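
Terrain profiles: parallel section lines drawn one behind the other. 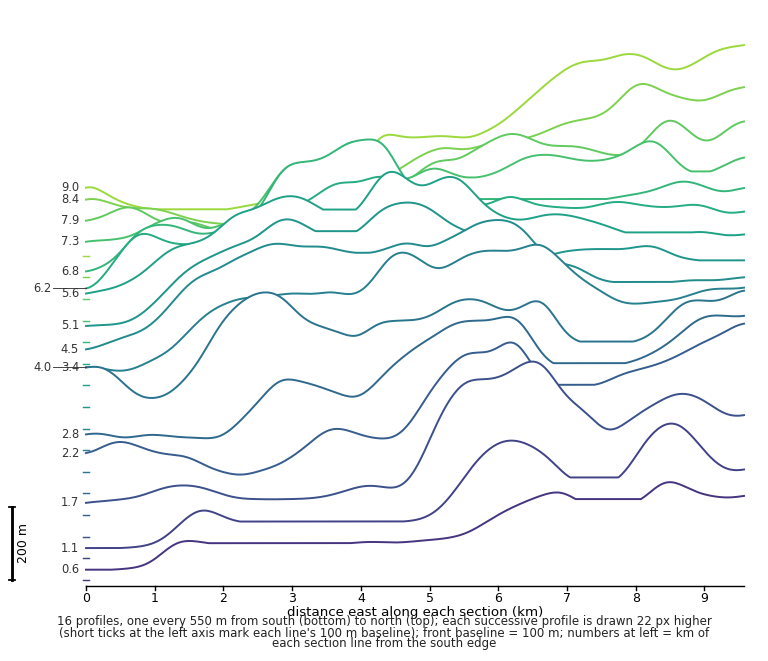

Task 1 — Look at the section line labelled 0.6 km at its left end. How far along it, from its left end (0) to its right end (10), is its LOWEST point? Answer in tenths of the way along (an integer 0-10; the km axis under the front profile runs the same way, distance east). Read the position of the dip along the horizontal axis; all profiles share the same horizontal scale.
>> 0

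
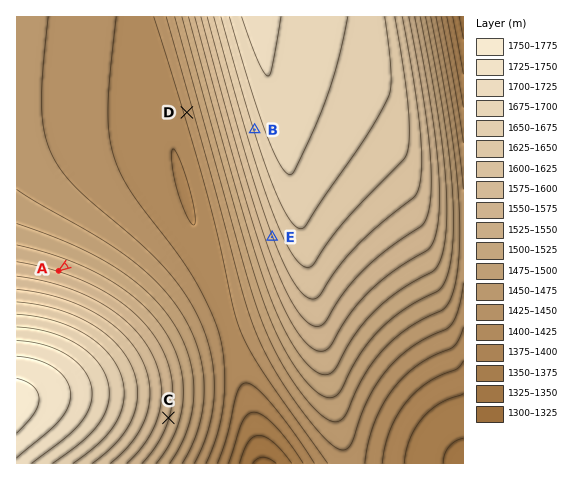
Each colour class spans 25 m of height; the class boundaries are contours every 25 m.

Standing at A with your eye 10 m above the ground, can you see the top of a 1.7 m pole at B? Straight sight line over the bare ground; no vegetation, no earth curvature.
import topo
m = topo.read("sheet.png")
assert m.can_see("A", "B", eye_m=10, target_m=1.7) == True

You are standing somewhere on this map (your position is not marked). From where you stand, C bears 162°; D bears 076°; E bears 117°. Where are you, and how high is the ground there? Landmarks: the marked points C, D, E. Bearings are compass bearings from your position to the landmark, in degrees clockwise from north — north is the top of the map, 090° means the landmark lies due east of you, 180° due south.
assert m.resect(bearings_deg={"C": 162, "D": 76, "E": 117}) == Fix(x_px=78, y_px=139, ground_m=1440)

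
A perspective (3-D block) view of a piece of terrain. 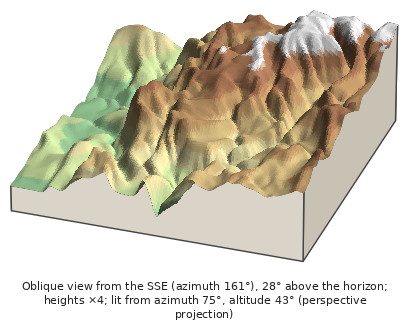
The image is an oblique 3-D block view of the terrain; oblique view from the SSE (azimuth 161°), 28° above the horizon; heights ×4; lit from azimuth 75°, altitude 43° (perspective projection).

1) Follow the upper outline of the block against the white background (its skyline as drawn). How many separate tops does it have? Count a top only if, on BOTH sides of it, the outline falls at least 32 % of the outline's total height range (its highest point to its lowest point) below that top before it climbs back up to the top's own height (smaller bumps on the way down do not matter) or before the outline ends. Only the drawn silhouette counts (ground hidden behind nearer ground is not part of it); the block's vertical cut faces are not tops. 0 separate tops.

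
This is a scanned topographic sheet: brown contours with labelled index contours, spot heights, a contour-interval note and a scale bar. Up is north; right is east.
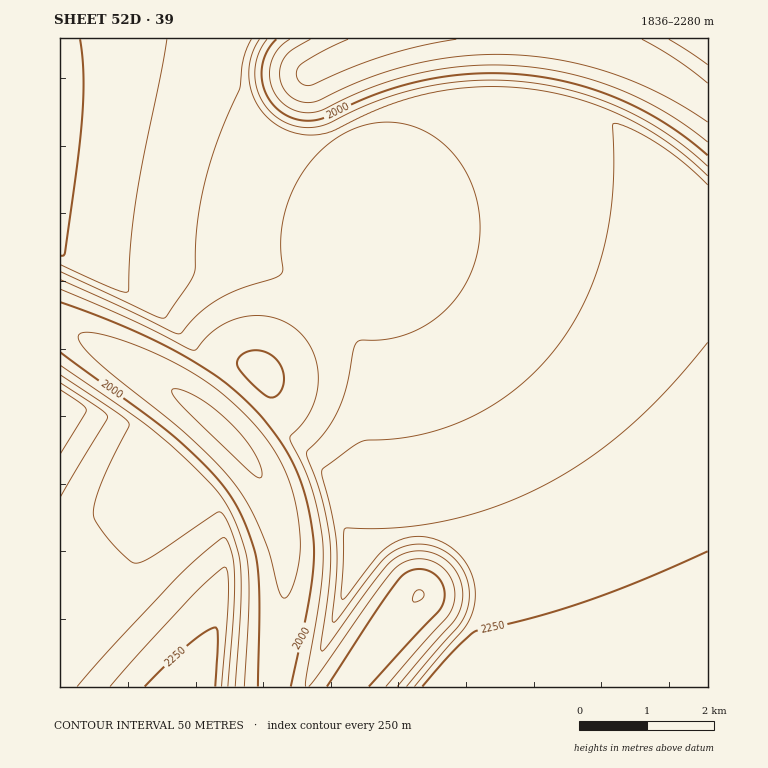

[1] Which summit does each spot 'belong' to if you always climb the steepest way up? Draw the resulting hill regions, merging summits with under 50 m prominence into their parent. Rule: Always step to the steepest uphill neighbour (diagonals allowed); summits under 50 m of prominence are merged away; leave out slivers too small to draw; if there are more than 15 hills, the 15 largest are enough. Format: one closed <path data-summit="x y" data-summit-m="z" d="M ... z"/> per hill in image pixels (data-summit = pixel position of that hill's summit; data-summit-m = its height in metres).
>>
<path data-summit="708 687" data-summit-m="2280" d="M583 38l-196 0-4 4-47 17-18 11 42 88 14 52 2 27-29 39-83 93 2 5-5 8-43 44 29 31 17 25 8 19 11 33 3 22 0 26-2 1-3 55-7 42 1 7 433 0 0-584-49-32-36-17z"/><path data-summit="60 105" data-summit-m="2265" d="M385 38l-325 0 0 289 31 14 64 37 30 20 34 27 42-43 5-8-2-5 83-93 29-39-2-27-14-52-42-88 18-11 47-17z"/><path data-summit="177 687" data-summit-m="2267" d="M221 429l-61 59-35 30-53 39-12 4 0 126 214 0 12-105 0-26-3-22-11-33-8-19-17-25z"/><path data-summit="60 401" data-summit-m="2244" d="M64 327l-4 1 0 233 12-4 53-39 35-30 60-60-28-25-37-25z"/><path data-summit="687 39" data-summit-m="1987" d="M708 38l-125 1 40 15 36 17 49 32z"/>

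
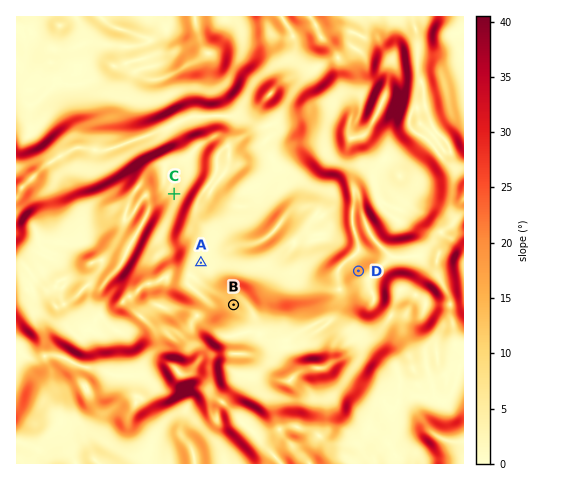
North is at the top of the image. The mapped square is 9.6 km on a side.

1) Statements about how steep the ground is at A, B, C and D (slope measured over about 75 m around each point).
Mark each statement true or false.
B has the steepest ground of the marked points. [false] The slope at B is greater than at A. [true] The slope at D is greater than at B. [true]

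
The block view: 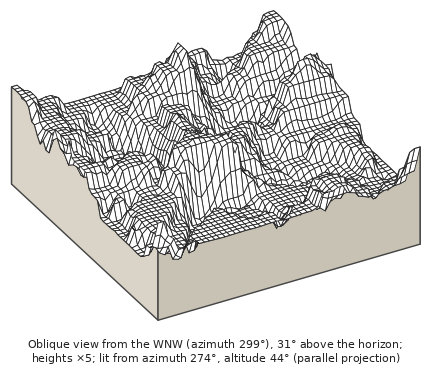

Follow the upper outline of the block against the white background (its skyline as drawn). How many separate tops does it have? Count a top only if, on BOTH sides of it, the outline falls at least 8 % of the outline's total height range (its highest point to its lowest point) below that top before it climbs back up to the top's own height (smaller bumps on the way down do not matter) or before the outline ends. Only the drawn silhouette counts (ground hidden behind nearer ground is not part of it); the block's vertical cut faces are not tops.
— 2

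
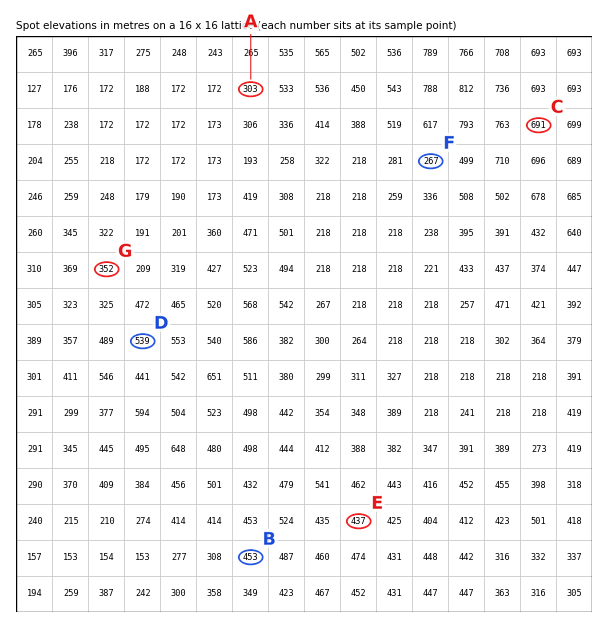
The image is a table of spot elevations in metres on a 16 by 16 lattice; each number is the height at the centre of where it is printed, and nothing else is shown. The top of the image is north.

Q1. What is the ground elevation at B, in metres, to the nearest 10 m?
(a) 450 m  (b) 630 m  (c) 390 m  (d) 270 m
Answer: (a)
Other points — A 300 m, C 690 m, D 540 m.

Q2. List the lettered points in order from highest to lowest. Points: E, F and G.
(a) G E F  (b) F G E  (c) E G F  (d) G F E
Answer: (c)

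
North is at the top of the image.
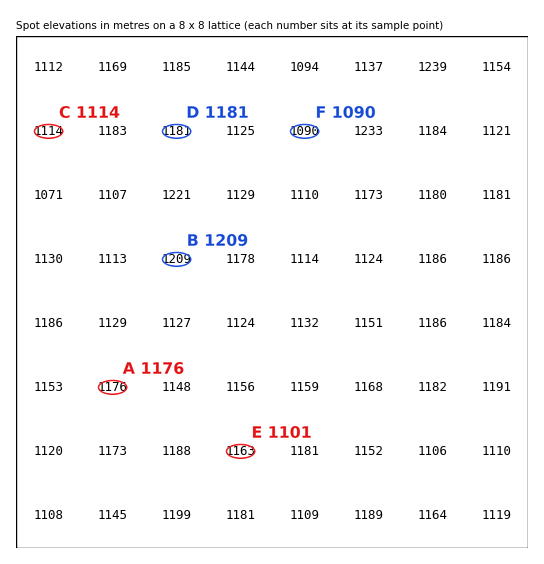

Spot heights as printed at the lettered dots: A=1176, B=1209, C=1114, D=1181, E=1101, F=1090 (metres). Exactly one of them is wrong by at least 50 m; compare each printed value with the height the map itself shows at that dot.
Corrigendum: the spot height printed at E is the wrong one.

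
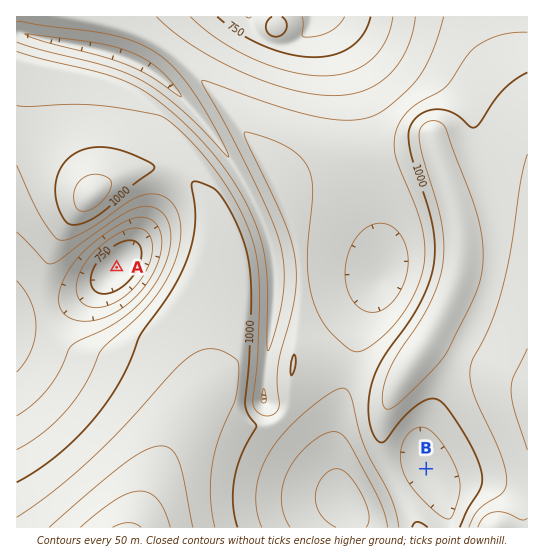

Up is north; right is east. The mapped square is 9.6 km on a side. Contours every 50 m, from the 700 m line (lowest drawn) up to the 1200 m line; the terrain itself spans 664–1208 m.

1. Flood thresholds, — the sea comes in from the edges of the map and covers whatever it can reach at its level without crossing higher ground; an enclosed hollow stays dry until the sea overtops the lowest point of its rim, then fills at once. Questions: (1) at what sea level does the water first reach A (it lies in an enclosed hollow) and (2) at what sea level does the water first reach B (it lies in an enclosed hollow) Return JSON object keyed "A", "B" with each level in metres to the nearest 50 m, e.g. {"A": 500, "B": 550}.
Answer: {"A": 850, "B": 950}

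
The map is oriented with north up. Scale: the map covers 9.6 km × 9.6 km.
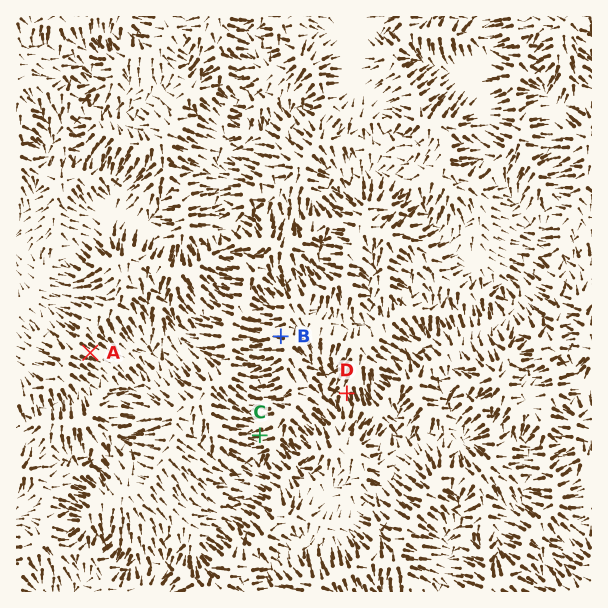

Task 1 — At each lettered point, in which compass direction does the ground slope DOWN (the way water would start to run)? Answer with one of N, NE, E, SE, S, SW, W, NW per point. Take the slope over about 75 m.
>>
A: SE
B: W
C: W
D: S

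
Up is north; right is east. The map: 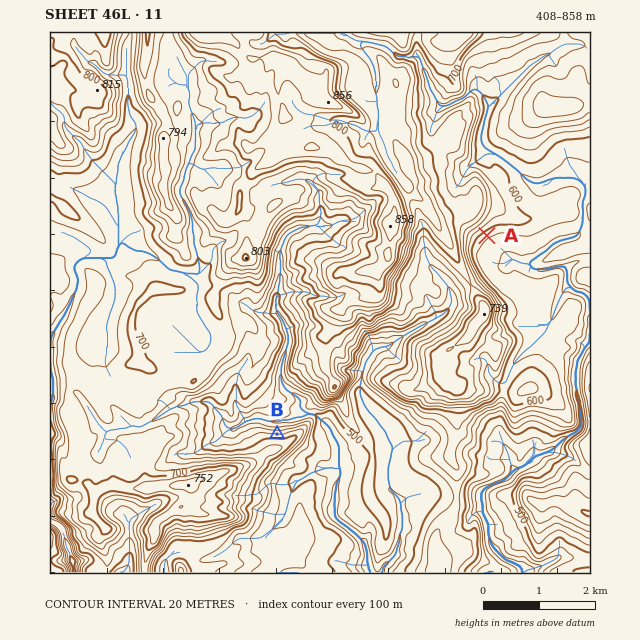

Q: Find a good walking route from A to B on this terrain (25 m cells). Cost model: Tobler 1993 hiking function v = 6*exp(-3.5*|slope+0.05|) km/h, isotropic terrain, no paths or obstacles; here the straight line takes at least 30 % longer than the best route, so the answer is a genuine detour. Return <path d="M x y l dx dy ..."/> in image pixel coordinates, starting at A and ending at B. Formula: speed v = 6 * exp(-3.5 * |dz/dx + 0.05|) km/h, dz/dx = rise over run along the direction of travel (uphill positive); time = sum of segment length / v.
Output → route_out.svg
<path d="M487 236l-14 14-3 5 0 21-4 9 0 1-10 20-9 8-39 20-13 13-7 4-3 0-8 4-8 9-6 11-13 13-7 14-3 1-5 0-14 7-6 0-6 3-7 7-17 8-2 3-6 3"/>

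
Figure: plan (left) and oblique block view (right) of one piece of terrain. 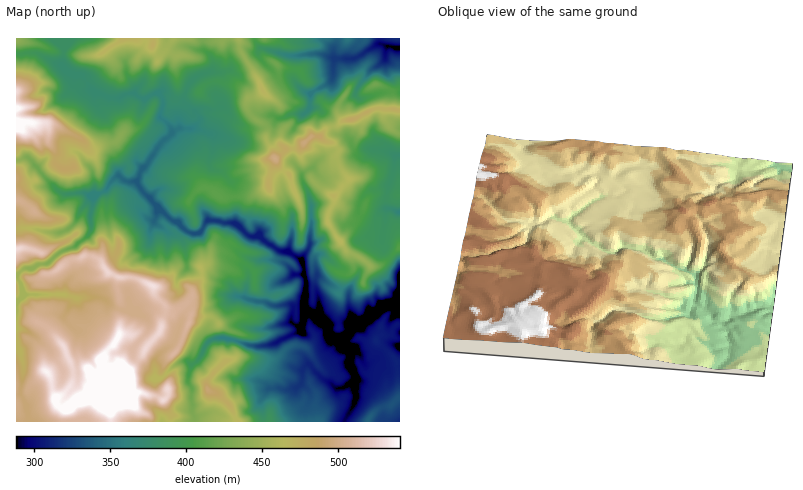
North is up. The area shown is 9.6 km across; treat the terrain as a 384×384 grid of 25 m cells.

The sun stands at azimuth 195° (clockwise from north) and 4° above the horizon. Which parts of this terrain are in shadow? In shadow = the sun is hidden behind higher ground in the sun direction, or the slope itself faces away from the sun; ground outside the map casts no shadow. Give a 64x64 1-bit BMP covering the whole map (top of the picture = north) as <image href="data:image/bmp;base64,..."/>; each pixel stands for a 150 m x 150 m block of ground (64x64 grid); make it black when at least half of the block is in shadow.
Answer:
<image width="64" height="64" href="data:image/bmp;base64,Qk0+AgAAAAAAAD4AAAAoAAAAQAAAAEAAAAABAAEAAAAAAAACAAATCwAAEwsAAAIAAAAAAAAA////AAAAAAAAAAAABwgAAAAAAjgHiAAAAAAGAA+wABAAAAgAG/gAAAAwERAf+AwAAzgfOP/4HwABAA/4/4A4AAABD/l/gGAAAAcffxcAAQAEGLA/gAABAIRYcBuQAAAAAF5wAX/wBgEAxjAB//gOAwGCAAD//54AQYAAAH+HmUABgGgAD/+wwAAAcAAmH/ByAABgAHAB4BkAAAAB//CAD0AAAAD//AAHf8AA8f/AAAA/AAAz/jAAAIAAACcQPAAAgAAH/oAfAAFwAH/+AAcAAXwB//4ADwAAPwH//gH7CBgHw///Qn8QfAv///8B/AD8/v+//4fwAfj/////n+AD+P//////wAfwf///+//ABwAAf//7/gAPAAf///P4AIABH///4AAAgAA////AAAGAAH///4AAAYAAf///AAABiAA/A/wAAAOIADwB+AAAAwAAeADIAMADQeDwMAAAAAYD8OAwAAAABgPwQGAAAA/wAfAAAAAAB/AD8AAMAAABvAcgAB8AAAA/ngAAfwAAAH/8AAH/OIAAP/gA///4AAD/+wB///gAAAf7wL//cAAAA/////85AAAJ//9//hEAADv////+AAACf/////wAAAJ+P///+AAAAPB////wAAAA4B///8AAAAHvn///gAAAA/////+8AA8D////f/4ADAHwAP8/v4AAAwAgPw=="/>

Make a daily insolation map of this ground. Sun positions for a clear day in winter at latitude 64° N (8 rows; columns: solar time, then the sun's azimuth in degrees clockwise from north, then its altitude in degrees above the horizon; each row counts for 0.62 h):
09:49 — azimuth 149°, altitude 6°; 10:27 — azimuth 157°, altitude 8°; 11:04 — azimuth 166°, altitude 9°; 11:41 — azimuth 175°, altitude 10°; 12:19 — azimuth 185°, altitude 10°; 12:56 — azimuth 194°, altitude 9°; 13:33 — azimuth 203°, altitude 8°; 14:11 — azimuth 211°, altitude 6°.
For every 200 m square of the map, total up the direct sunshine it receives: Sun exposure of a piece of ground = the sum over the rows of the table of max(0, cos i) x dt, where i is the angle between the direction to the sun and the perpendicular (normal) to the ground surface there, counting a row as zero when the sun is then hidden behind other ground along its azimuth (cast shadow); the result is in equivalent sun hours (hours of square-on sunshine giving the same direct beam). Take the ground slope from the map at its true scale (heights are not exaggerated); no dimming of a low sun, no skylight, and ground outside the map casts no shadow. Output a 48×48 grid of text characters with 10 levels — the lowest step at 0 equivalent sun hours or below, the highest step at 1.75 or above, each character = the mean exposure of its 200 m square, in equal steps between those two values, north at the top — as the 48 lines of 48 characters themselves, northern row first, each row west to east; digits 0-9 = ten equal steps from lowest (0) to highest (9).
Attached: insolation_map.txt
543124321000365534345655545543775333324545456566
766643200004666555442234666534334777776556552111
001355566776454574555544565641220000002344301211
000023479986556767866787555552134211233321011001
000112334556646768665554333354123454333220010000
122322333456666545555422343325322336553110200100
344344333445665455455334445422422223730002224422
310222123333432331444454444434652331111013000000
234200012333322324444455444555576455233120000100
420000011223212235444444443564446621000210047777
332220001122212253355554444456422010000147767645
545555200001234554443334444444322321101567656774
875555542011356645523333334444420000253124585688
797654465334566555233333333322322224657622554446
778754336546665453233333332110011576765444323334
126533324745764642333323333345555446553432112333
221675453555654423332232333344446315434441112343
322399888676356434444432223444334543424433345443
334348999773111455544333332333344542652235665433
221112323530332154332255433334675562475245543433
421220023212333315643457655656787574355444434445
543100042223223443667647888877776576432465444435
556422311222112242157643457777876555453455444332
556888501011012221311671000045775565647323444433
100110032001101221121000110002245655668602444433
011102520011222321211100133100029956542542223332
443264000012342101111210233431101469447773002334
679920124422330000011212334334542104452567520138
851003555441000000002233443342121262456245673478
300345544444100000011013545444456633557755648865
464555444556565420121003445564444102453689546774
468876655444444555422323565766420146456446698766
300000243334444454331343333235777885445765797995
223333323333444444423444321000003344555566767523
333334333333223343344343101232223554255565764121
444333333333222233344456523566687534214545531231
345432334333222332443576896212212332322564112334
433442233332355424543667512577887300132352333344
443344233322544346534754000001210134232125544434
343234322213323455349751210111111444533312244432
333224431243211455594320125676544444443334434444
333323434222222454512201268765544334344332433444
334643334322333332113321443544554443324544444333
334442332333333100122253101112344543322353333332
344422311333332431353335532012311223333222333322
344443246764565477676346763232212223333234332224
444465577677777415843335556332122333333344222444
444456754566556774555433334301233233333443224444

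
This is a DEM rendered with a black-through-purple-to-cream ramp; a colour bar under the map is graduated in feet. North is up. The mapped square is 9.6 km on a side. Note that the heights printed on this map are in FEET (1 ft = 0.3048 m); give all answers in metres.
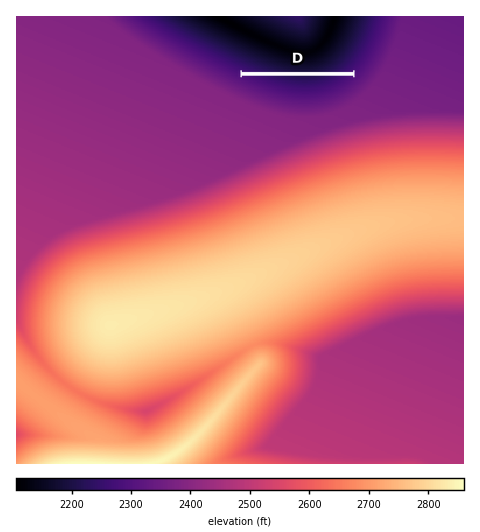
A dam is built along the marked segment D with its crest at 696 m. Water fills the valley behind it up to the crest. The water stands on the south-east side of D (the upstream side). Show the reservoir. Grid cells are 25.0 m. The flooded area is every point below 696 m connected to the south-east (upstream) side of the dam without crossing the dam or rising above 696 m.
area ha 52.2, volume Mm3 4.43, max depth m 21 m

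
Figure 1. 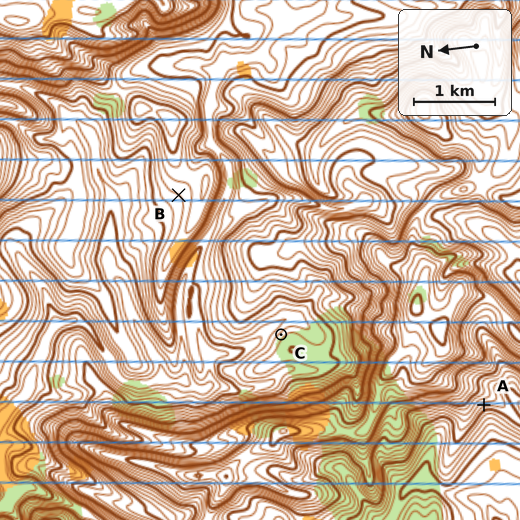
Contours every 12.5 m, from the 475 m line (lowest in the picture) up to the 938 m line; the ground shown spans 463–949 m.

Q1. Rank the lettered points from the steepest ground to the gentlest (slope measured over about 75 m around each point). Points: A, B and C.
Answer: A C B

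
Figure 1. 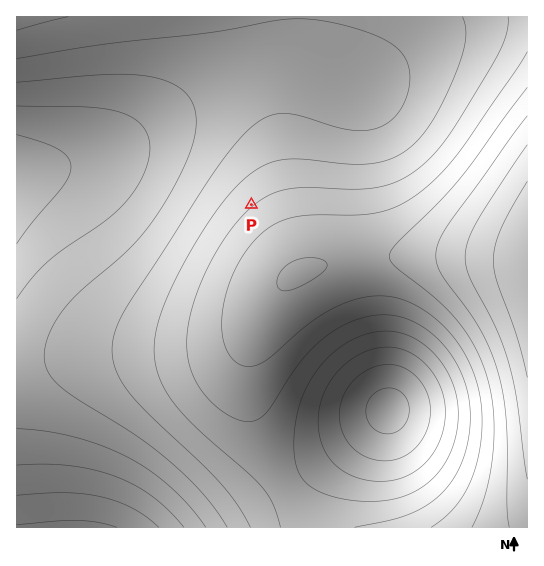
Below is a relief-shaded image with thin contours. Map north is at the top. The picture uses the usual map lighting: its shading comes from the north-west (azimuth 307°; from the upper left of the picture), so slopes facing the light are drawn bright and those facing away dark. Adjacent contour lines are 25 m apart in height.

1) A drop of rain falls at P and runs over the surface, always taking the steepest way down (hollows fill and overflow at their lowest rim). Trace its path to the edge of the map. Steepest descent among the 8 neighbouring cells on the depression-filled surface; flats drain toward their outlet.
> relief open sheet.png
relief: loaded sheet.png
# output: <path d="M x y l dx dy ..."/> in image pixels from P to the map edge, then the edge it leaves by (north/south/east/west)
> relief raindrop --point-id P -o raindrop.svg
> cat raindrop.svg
<path d="M251 205l-53-54-92 0-5 3-4 0-6 3-4 0-1 1-11 1-1 2-5 0-2 1-13 1-1 2-7 0-1 1-7 0-1 1-7 0-1 2-12 1"/>
exit: west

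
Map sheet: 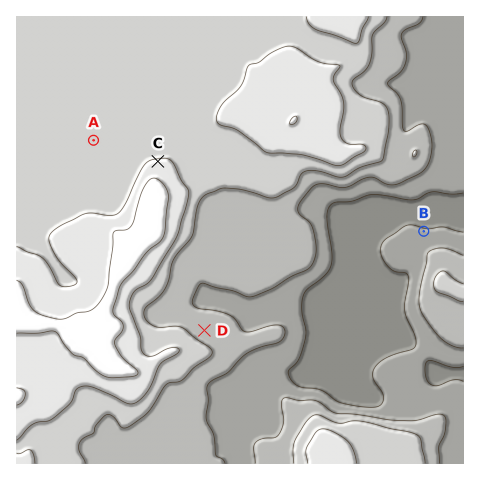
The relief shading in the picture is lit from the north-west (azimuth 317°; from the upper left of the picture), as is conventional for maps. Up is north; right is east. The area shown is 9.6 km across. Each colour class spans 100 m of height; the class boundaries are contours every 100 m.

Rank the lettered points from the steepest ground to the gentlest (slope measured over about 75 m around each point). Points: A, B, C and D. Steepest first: C B D A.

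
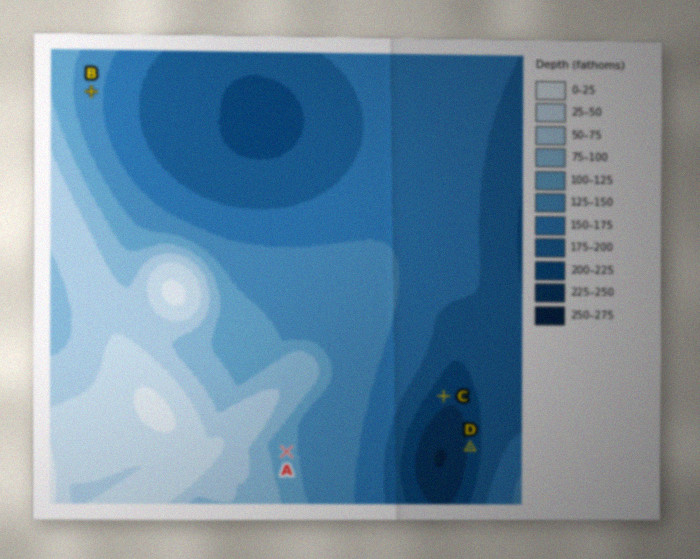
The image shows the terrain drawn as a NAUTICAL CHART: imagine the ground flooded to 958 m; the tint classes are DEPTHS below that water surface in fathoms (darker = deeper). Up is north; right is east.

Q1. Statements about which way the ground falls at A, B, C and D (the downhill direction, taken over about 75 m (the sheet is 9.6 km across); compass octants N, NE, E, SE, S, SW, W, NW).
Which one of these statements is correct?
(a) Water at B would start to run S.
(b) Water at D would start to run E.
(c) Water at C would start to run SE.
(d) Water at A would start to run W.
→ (c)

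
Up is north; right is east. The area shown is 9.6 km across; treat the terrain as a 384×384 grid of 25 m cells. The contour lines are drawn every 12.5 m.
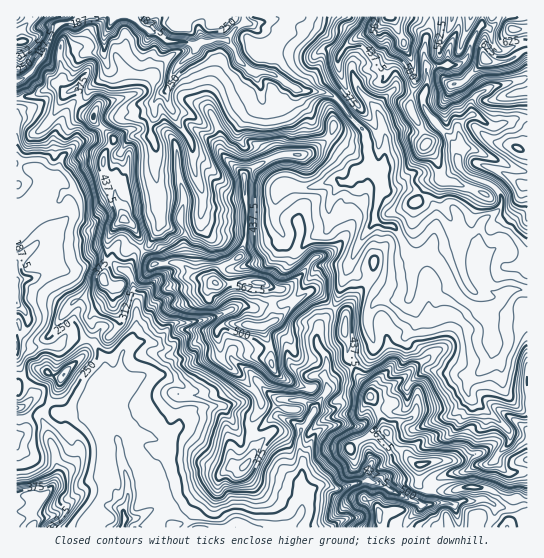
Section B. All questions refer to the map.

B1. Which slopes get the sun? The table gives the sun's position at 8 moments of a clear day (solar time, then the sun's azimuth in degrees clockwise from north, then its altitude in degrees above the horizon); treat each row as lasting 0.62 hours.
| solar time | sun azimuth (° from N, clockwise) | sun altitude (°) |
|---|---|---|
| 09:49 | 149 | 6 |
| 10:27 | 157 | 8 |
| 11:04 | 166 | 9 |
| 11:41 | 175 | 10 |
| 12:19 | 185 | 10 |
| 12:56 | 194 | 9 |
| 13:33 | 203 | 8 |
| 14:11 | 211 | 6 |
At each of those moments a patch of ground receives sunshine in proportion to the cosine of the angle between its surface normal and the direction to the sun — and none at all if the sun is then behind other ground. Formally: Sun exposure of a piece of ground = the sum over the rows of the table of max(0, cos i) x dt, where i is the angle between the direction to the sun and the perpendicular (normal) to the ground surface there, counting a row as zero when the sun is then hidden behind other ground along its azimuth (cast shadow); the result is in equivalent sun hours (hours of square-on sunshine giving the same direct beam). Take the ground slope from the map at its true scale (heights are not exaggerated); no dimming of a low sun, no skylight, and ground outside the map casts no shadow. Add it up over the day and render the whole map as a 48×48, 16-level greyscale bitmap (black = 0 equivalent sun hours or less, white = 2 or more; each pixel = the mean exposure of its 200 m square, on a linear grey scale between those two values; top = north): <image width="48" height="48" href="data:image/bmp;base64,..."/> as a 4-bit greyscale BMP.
<image width="48" height="48" href="data:image/bmp;base64,Qk32BAAAAAAAAHYAAAAoAAAAMAAAADAAAAABAAQAAAAAAIAEAAATCwAAEwsAABAAAAAAAAAAAAAAABEREQAiIiIAMzMzAERERABVVVUAZmZmAHd3dwCIiIgAmZmZAKqqqgC7u7sAzMzMAN3d3QDu7u4A////AEOvx1Z4M1VWq7lnmIdVe1EWZkIkU1ZDRWZSenVEeFRWeJmqmYdlRby3RmEBEjMyI2WINoZ4ZWZnecy7uHZlVEmiAASXiDNodhEXhEVXZlZmerz+uGZmQRAAAa+XactxAAAAR2VVZlZmeIzdlmZnicoQBmd0EAAAAAAAJXZVdlZmdjVoqHh3rb2W3bq7pAAAAhADI2ZVZmZVQjMiiql3zvqaaGETRCIAEyJVNEVVZVVVMjQzSsqIVmWbtxAAAAAhAERTNDVWVVZUMzMkNql4IQBKpQAAAAABA4ZCQ0VWZmZ1RDImYiJzYgABEmMAAAABVDVEVVVmZmZ2VUFEeGzmEzSXISdhAAAVIHI3dlVlVWeJiHZDZkInZjOJZiNDEAEwA4dZp2VVVVZlZ3m8dc7tgTU0QRIyISIQJVnKyWZlVUMmib3qTf5xNUQRFFASIzEiRTmUW5dmZmZ6zf+2z5FGV4UAESITVUMjNCEABKhmZ4mWfNhe2EWYZ4QAAQFndlVEMzEAACWXVVRItmd1REdUSGQQAAAVdlREMlRlMje7dmeXWKeZmEZVZ5QRAAAAFFVUQlImdog5p4p4ZUrey+dXZWUTMjIRJFVVVTREqYm5h4v8pBERAXyYdUVEQyNERDRlVTdkSFeqh7nf//cRIyb9txRjIjREQzVUVmZTE2mamGx5qq7Mupht1QFmVVVUNIh2MlRDECinn8aHZqrd2lVSVBFGZlVVR2Rod3ZEMjQwOvuHUxABEAAzFENHZVVUZ1VoiFZlVVImho62EANRAAAFVFRWZVU0dlVVVnNVVod4lQAAAAAkAAABaIUzVUZWZmZURYdVVVaXZwAAAAACAAAAAFciNWh2ZmZ2Z2dlVWNtxgAAAAAFMAEQASZREoh2Znd4ilZ2VDQ5ogADAAA1UiMzIzR0aHd3dnZYmWVnZVmEIxEjIBNWZCM1Q0RWWIiIZnqWqGVVZmiVQyJEQkd3VDM0VENFMkZpiqvHinZVVpmFQzRlI2NGVUMhJCJFRDSc7aUpmEVVWKlkRDRkJTN2iHeadVQzV3Z4YwOdc1VoirhTRURkNEpyr+3uqYdVZHmHQq2kNomZZ2RRRlRVRJcABd/suYl2dn3oRUEnqq7asyE4FERjR3EAAAABWHdWd5mnVke6hYvKumREIkdBZxAAAAAAB4ZXZ3MjV5lCI0Jqe9wQJEICUUAAAAAAFVJ4aHgil3IiI1MndnYhIyEBN0AAAAAAERbWebUqu0aqlpdFlRKHVEM3dBEQAAAAECtXmWNr7r3d3EaniSACWINEIRMyERAAAaZcsiVG7/MligAnM1AAAEkhIiNCEhFFfLSJp3yJev+VIlAhIEQCM0VBIzMhElmJioaXealkAF//+9ICMQIkQzOCATQVu5d7qHhXndZ3ABm67vwTUxI0QiEnESI4ZVVDdGurv+V4ejMAGIyRM0MSQwABcwBmRFQxACne2WhkpWEopyExABMRIAfdrO1BFFVTEzFK2kWEhoIkmSipMAAQAthVd1ekhlVEQxASqYh1V3iTAA=="/>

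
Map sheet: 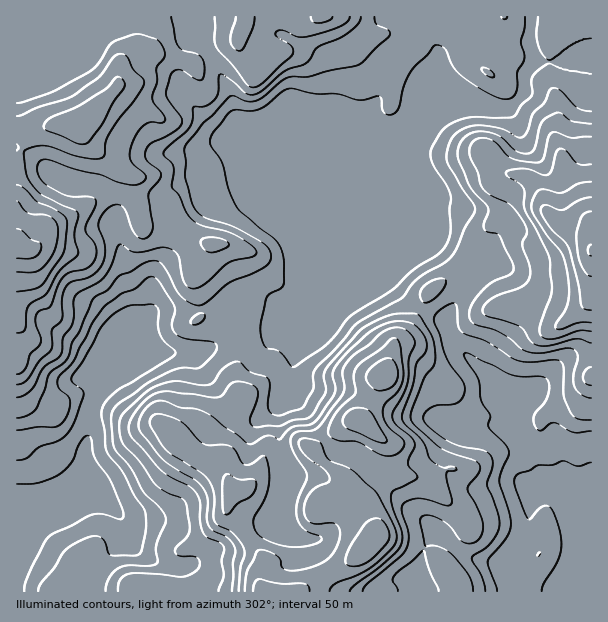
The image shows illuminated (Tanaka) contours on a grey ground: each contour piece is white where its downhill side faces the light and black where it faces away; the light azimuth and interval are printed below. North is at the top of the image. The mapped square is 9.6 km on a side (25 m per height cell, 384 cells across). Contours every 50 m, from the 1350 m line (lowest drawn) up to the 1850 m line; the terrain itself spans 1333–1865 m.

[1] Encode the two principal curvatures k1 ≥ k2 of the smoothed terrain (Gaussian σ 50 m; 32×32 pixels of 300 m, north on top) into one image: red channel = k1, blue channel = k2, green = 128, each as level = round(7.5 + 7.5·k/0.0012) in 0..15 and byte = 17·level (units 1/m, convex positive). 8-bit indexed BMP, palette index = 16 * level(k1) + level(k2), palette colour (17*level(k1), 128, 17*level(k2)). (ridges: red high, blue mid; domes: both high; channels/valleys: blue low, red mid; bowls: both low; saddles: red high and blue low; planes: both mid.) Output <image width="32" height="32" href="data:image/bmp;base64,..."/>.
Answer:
<image width="32" height="32" href="data:image/bmp;base64,Qk02CAAAAAAAADYEAAAoAAAAIAAAACAAAAABAAgAAAAAAAAEAAATCwAAEwsAAAABAAAAAAAAAIAAABGAAAAigAAAM4AAAESAAABVgAAAZoAAAHeAAACIgAAAmYAAAKqAAAC7gAAAzIAAAN2AAADugAAA/4AAAACAEQARgBEAIoARADOAEQBEgBEAVYARAGaAEQB3gBEAiIARAJmAEQCqgBEAu4ARAMyAEQDdgBEA7oARAP+AEQAAgCIAEYAiACKAIgAzgCIARIAiAFWAIgBmgCIAd4AiAIiAIgCZgCIAqoAiALuAIgDMgCIA3YAiAO6AIgD/gCIAAIAzABGAMwAigDMAM4AzAESAMwBVgDMAZoAzAHeAMwCIgDMAmYAzAKqAMwC7gDMAzIAzAN2AMwDugDMA/4AzAACARAARgEQAIoBEADOARABEgEQAVYBEAGaARAB3gEQAiIBEAJmARACqgEQAu4BEAMyARADdgEQA7oBEAP+ARAAAgFUAEYBVACKAVQAzgFUARIBVAFWAVQBmgFUAd4BVAIiAVQCZgFUAqoBVALuAVQDMgFUA3YBVAO6AVQD/gFUAAIBmABGAZgAigGYAM4BmAESAZgBVgGYAZoBmAHeAZgCIgGYAmYBmAKqAZgC7gGYAzIBmAN2AZgDugGYA/4BmAACAdwARgHcAIoB3ADOAdwBEgHcAVYB3AGaAdwB3gHcAiIB3AJmAdwCqgHcAu4B3AMyAdwDdgHcA7oB3AP+AdwAAgIgAEYCIACKAiAAzgIgARICIAFWAiABmgIgAd4CIAIiAiACZgIgAqoCIALuAiADMgIgA3YCIAO6AiAD/gIgAAICZABGAmQAigJkAM4CZAESAmQBVgJkAZoCZAHeAmQCIgJkAmYCZAKqAmQC7gJkAzICZAN2AmQDugJkA/4CZAACAqgARgKoAIoCqADOAqgBEgKoAVYCqAGaAqgB3gKoAiICqAJmAqgCqgKoAu4CqAMyAqgDdgKoA7oCqAP+AqgAAgLsAEYC7ACKAuwAzgLsARIC7AFWAuwBmgLsAd4C7AIiAuwCZgLsAqoC7ALuAuwDMgLsA3YC7AO6AuwD/gLsAAIDMABGAzAAigMwAM4DMAESAzABVgMwAZoDMAHeAzACIgMwAmYDMAKqAzAC7gMwAzIDMAN2AzADugMwA/4DMAACA3QARgN0AIoDdADOA3QBEgN0AVYDdAGaA3QB3gN0AiIDdAJmA3QCqgN0Au4DdAMyA3QDdgN0A7oDdAP+A3QAAgO4AEYDuACKA7gAzgO4ARIDuAFWA7gBmgO4Ad4DuAIiA7gCZgO4AqoDuALuA7gDMgO4A3YDuAO6A7gD/gO4AAID/ABGA/wAigP8AM4D/AESA/wBVgP8AZoD/AHeA/wCIgP8AmYD/AKqA/wC7gP8AzID/AN2A/wDugP8A/4D/AKO5uJeS2ej46LWngbb5xtfmw7FwgHaHhdfJo6W2dXaGhIant4OzpYCgcnSTteaVlIXV9/mTgITY15Jhc9enhYZ2hpe4uIRilrnHk0DC9qWTg2O4+PrjkaWgxqaApemVhoeGhYWnlWOWhXPj1/VzdJCykZSo/LOCcqbKubWB6IV2h4Z2hoV0dISVdJT5lYSEsf3GlqX1YGKV5piolYPHhYeHh4eHd3SVqJZDc/fYuIOR6KSnl7OUpviVhJZ0dZaGdoaGh3d1YpaWlabV56T4g2GipbiGlLbHpdbXlVOGhoaHmIaFhpKmloa45rbIk+aQo/iVg4C0tJPFx8bWtpSXhoeFhraCcbe3p/rHhaaVteD69sOT1fj55YJihJWElKaFhaem2YKRx+f72KWXhpOQcbNw9/r6ooBQcoWFlqamtqa4tqTZtKC2lPq3p6ez2LZgY3OE1dLCpHKGqKWFhoWVprbmpICDhYJypcaWc5XZ55NzdIOk1vrogJbJpnSFdGOl+vqDpYCGh4RxlJV1p7V0tpO05unI/NZxxJWBdJWUcYHntNjYlIF3d3WBgIGExnWFdnJwt6bV9eikcHSGl9bFcLH3o6SocnV3hMfat4S3dXeHd3KSt+r62JCzpnWFtfn4k9SC16aVc3NzdLWnlqeVd4d3h4GClKLgYZH4+dillNb3tdZzcoSWloOF15SElYWFh4eHh4RxpPnYkZS3t9aFdOeG53KVtpOXYpXayIV2lqWGh4eHd3eBtvjGg5Vjg6Zz9sjatefakbVzlIa2lqb4tIaHh4eHh4eCcuaXdXSmhHP6qNi3k7eQxsiltvj6+MWRh4eHh4eHh3dzlceFpqOixPenyfi0clDntrfllJKBcoeHh4eHh4eHd3aUpsdigfjVuMa1lNTlgfaEt5VShHaHd4eHh3eHh4d3hnNws5L2+ZS51mFydISkxaSilISXd3eHh4eHh4eHh3d0gtnJleO1hKXUUoODlNfmxteEhpaHh4eHh4eHh4eHh5OWp8b296DXdMNzlrjWlaRxkIOFhoeHh4eHh4eHh4eGpMjr+oNgpei2tdjHuLd0lrXYtXN0d4eHh4eHh4eHh4eCxfjHkXLolZfF2dfY6ZaFtunUtXJygod3h4eHd5aGd4eCkIBypce2dXKEhZbX15ejcnLZs8LkcHSEdoaGlpZ3d4eFk6RitbZkd3WDhKX4x9dzheeQxvyTcpV1hpeGlXaHhKXpppPHlYaHh4d0YfiUtbXWxILltffmtqeXhnanhXWmyJanhJSFd4eHd3eDtaaopnOCt/lylbSDgqWnlqimdJWXl5VzuJZ1h4eHh4eFhZaldYWF96aFpfn45aOVlpO4l4eWyIGnqKc="/>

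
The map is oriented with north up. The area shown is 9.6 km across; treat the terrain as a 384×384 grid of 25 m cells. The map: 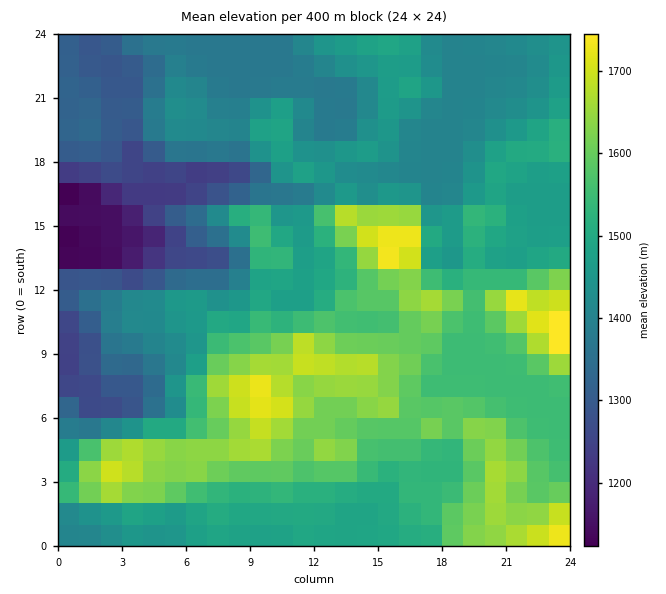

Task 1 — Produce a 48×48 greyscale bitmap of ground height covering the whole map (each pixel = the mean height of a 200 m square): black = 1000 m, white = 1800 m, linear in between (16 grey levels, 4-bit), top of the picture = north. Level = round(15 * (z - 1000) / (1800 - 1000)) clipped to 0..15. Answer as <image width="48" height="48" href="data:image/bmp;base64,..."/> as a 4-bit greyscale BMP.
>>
<image width="48" height="48" href="data:image/bmp;base64,Qk32BAAAAAAAAHYAAAAoAAAAMAAAADAAAAABAAQAAAAAAIAEAAATCwAAEwsAABAAAAAAAAAAAAAAABEREQAiIiIAMzMzAERERABVVVUAZmZmAHd3dwCIiIgAmZmZAKqqqgC7u7sAzMzMAN3d3QDu7u4A////AHd4iIiIiZmZmZmZmZmZmZmZmrzMzM3d3oiIiJmYiZmZmZmZmZmZmZmqqrvMzM3d3oiIiJmYiJmpmZmZmZmZmZmqqru8zMzN3oiJmZmZmZqpmZmZmZmZmZmqqru8zMu8zaqrzLu7uqqqqqqqqaqZmZmqqqu8zMu7vKvN3czMy7uqqqqqqqqqqZqqqqq8zMu7u5q93dzMzMy7u7u7uqu7qqqqqqqszcy7u5q83d3MzMzMzMzLu7u7qqqqqqqszMy7qpq83d3czMzMzdzLu8zLqqqqqqq8zMu7qomavMzMy7zMzN3Lu8zMu7u7qqq8zMu6qneImZqqqqu7zN3Mu8zLu7u7u6vMzLuqqndmZ3eJmau7zN3czLu7u7u7zLvMy7qqqnZVVVZ3iJq8zd7dzMu7vMy7vLu7u6qqqmVVVVVneavM3u7dzMzMzMzLq7u7qqqqqlVVVVVniavN3u7dzMzMzMy7qqqqqqqqqlVVZmZniZvMze3czMzMzMy7qqqqqqqqq1VVZmZniJq8zN3M3d3d3czLuqqqqqqrvFVWZ2Z3iImszMzN3d3d3czMuqqqqqu83lVVZ3d4iImru7vM3dzMzMy7u6qqqqvN7lVVZ3d4iImqqru8zcu7u7u7u6qqqrvN7lVWeIiIiImqmququ7u6qqq7y7qqu7ze7lVmeIiImYmZmaqZmqqqqqu8zLuqvN3e7lZneIiImZmYiamZmZq7u7vM3Muqve7d3mZnd4eIiZiIiZmZmZqru7u83My6vd3M3WZmZmZmd3d3eJmZmZqqq7u8y6uqu7u8zFVVVERVVmZmaJmpmZmau8zMqZmqqZmruzMzMzRFVVVVZ5qqmZmqvN7smImqmZmaqiIiIzNERVVVZ6uqmZmrze7tqImpmZmZmSIiIzM0RVZmeKupmZqrze7tqImqmZmZmTMzMzM0VWd3ibqZiavN3t7tqYmqqZmZmTMzMzRFZmeJmrqZiave3d3sqImqqpmZmSMyIzRFZmZ4mqmIiavMy7zKiImqqpmZmSIiM0RERVVmeIh3eImqmZqoiIiZqZmZmTMzRFVERERVVWZ3d3d3d3iIiIiImZmZmUREVVVERERERVaImYh3d3iIiIiJmZmZmVVVVVVFVVVVVWeJmZmZmIiIiIiJmpmZmVZmZVVWZmZmZniZmZmZmYiIiIiJmamZmmZmZVVXd3iId4mZiIiImYiIiIiImZmqqmZmZVVniIiIiIqZh3d3iIiIiIiIiJmZqmZmZlZ4iIiIiIqph3d3iJiIiIiIiIiZmmZmZlZ4iIiHeImpiHd3eJmIiIiIiIiJmWZmZVZ3iIiHd3iYiHd3eJmZiIiIiIiImWZmZVZniIh3d3d3d3d3eJmZmIiIiIiImWZmZVZniId3d3d3d3d3iJmZmIiIiIiImWZmVVZneHd3d3d3d3eIiJmZmIiIiIiIiWZlVWZnd3d3d3d3eIiJmZmZiIiIiIiIiWZlVmd3d3d3d3d3eIiZmZmZiIiIiIiIiGZlZnd3d3d3d3d3eIiZmZmZiIiIiIiIiA=="/>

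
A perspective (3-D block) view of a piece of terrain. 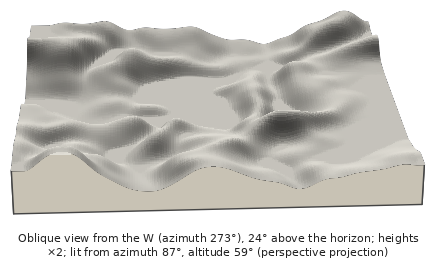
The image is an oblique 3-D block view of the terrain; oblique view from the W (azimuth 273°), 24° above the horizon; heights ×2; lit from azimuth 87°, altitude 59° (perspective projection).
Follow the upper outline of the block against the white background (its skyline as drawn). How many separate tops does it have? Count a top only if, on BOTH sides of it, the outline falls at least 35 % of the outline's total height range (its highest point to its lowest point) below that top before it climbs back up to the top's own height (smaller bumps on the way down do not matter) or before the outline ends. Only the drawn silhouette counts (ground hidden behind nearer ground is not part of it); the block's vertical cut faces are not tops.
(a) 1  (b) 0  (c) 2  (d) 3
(a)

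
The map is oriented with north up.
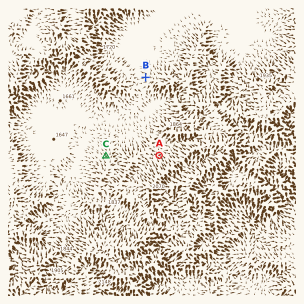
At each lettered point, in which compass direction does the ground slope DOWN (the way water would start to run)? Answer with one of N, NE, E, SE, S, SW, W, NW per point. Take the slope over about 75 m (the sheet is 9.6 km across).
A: NW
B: W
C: NW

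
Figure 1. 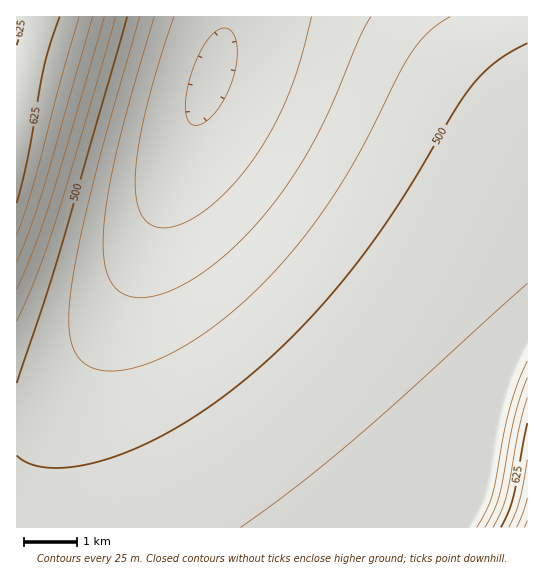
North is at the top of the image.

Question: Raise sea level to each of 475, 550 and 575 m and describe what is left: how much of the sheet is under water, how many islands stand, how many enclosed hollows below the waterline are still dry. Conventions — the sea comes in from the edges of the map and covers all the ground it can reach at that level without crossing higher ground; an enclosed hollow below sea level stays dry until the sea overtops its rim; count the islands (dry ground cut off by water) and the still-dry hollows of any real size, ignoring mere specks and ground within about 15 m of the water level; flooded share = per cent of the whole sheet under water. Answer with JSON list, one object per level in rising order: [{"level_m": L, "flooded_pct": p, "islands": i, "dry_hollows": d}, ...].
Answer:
[{"level_m": 475, "flooded_pct": 30, "islands": 0, "dry_hollows": 0}, {"level_m": 550, "flooded_pct": 93, "islands": 0, "dry_hollows": 0}, {"level_m": 575, "flooded_pct": 95, "islands": 0, "dry_hollows": 0}]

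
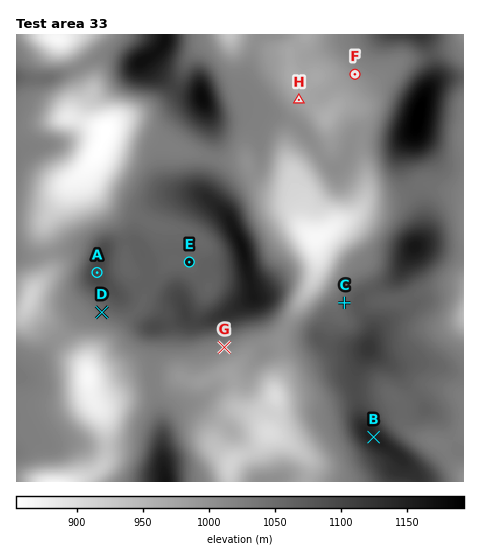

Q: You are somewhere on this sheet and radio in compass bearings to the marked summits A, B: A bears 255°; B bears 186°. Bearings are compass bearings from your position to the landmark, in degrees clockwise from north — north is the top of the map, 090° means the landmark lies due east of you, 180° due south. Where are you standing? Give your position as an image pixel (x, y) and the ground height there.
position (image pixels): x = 399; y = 192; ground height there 1040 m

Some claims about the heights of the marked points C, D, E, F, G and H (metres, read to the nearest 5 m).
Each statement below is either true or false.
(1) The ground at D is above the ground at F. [true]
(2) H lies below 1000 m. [true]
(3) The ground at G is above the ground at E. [false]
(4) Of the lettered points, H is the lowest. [true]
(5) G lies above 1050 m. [false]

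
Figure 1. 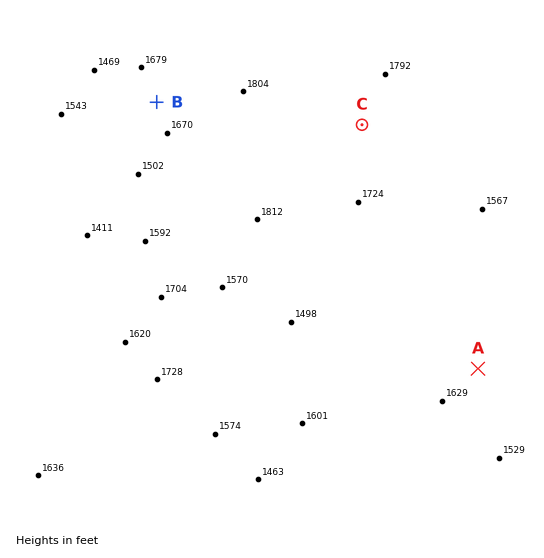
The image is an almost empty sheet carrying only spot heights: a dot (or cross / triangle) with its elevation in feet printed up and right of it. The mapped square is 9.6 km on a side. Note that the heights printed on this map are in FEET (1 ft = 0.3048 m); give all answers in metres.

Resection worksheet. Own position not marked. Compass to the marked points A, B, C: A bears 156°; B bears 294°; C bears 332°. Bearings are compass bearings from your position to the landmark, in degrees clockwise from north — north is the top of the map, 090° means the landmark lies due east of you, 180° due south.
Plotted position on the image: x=410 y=215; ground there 510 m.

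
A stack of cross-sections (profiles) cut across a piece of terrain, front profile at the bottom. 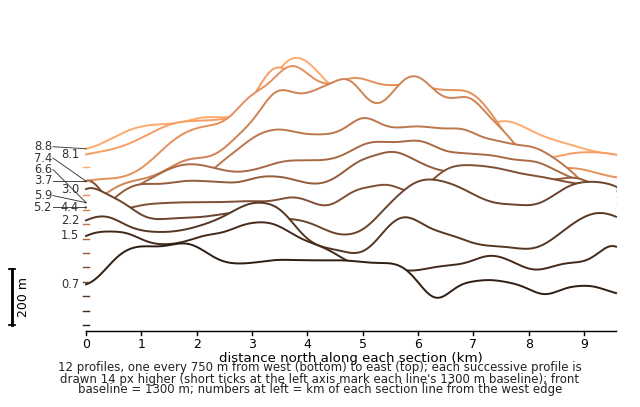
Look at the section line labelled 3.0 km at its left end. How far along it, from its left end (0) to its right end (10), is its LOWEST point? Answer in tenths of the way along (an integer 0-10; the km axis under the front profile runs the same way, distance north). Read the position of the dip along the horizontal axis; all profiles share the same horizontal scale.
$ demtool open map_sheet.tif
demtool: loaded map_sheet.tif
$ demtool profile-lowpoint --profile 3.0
5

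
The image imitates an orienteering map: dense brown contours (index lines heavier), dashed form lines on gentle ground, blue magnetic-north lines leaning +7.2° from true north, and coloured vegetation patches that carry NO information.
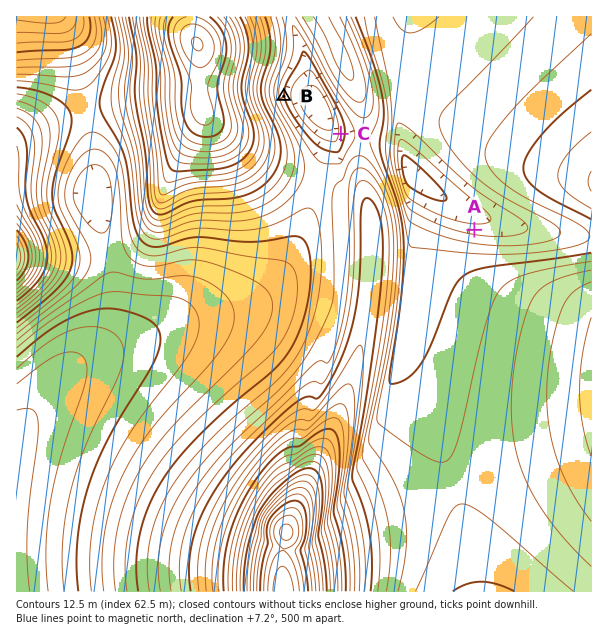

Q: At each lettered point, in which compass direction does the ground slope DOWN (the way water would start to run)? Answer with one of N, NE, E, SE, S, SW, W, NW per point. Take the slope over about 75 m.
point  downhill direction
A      N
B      E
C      W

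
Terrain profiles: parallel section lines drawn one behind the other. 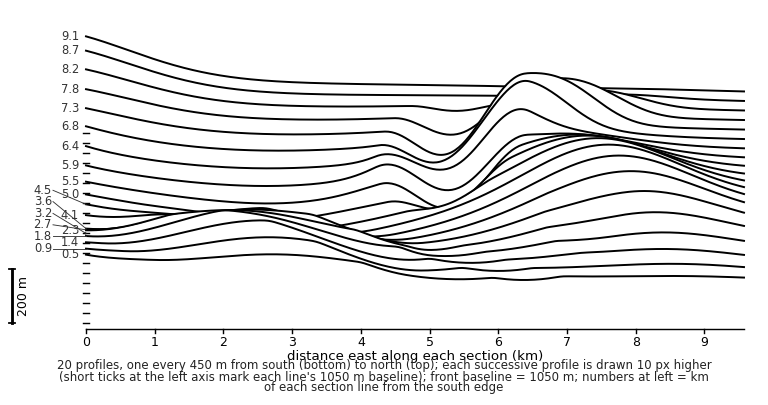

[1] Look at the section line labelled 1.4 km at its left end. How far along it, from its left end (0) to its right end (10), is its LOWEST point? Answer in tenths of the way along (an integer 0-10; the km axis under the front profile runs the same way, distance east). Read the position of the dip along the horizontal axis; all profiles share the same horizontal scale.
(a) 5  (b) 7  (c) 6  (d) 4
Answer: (c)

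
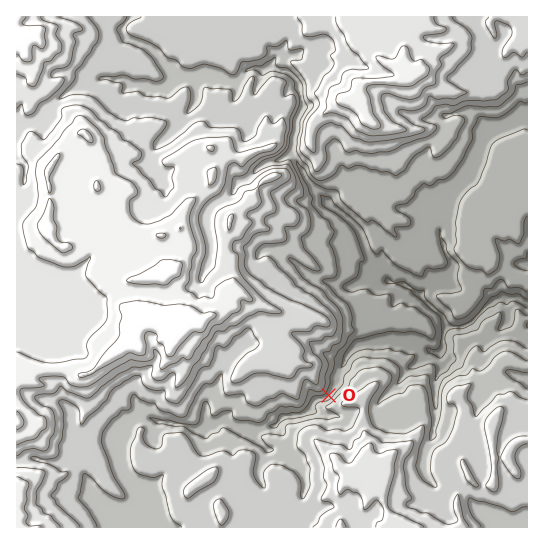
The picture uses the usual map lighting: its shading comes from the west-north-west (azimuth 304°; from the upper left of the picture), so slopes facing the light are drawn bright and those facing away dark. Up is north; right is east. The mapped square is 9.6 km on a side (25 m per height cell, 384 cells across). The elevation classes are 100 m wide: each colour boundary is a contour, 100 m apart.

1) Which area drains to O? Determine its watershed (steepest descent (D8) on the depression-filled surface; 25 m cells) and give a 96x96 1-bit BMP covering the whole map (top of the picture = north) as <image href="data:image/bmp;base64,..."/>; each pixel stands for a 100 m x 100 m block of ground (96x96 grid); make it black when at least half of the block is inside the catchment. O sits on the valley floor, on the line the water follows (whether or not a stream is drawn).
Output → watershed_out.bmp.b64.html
<image width="96" height="96" href="data:image/bmp;base64,Qk2+BAAAAAAAAD4AAAAoAAAAYAAAAGAAAAABAAEAAAAAAIAEAAATCwAAEwsAAAIAAAAAAAAA////AAAAAAD///////////+AAAD///////////4AAAD///////////wAAAD///////////wAAAD///////////gAAAD///////////gAAAD///////////gAAAD///////////gAAAD///////////gAAAD///////////gAAAD///////////wAAAD///////////gAAAD//////////+AAAAD//////////8AAAAD//////////8AAAAD//////////8AAAAD//////////8AAAAD//////////4AAAAD//////////4AAAAD//////////4AAAAD//////////4AAAAD//////////4AAAAD//////////8AAAAD/////////88AAAAD/////////4AAAAAD/////////wAAAAAD/////////gAAAAAD/////////AAAAAAD/////////AAAAAAD4Af/////+AAAAAAAAAP/////+AAAAAAAAAH/////wAAAAAAAAAD/////gAAAAAAAAAA/////gAAAAAAAAAAf////AAAAAAAAAAAP///+AAAAAAAAAAAP///8AAAAAAAAAAAf///4AAAAAAAAAAAf///wAAAAAAAAAAAPAD/gAAAAAAAAAAAAAA/AAAAAAAAAAAAAAA+AAAAAAAAAAAAAAAAAAAAAAAAAAAAAAAAAAAAAAAAAAAAAAAAAAAAAAAAAAAAAAAAAAAAAAAAAAAAAAAAAAAAAAAAAAAAAAAAAAAAAAAAAAAAAAAAAAAAAAAAAAAAAAAAAAAAAAAAAAAAAAAAAAAAAAAAAAAAAAAAAAAAAAAAAAAAAAAAAAAAAAAAAAAAAAAAAAAAAAAAAAAAAAAAAAAAAAAAAAAAAAAAAAAAAAAAAAAAAAAAAAAAAAAAAAAAAAAAAAAAAAAAAAAAAAAAAAAAAAAAAAAAAAAAAAAAAAAAAAAAAAAAAAAAAAAAAAAAAAAAAAAAAAAAAAAAAAAAAAAAAAAAAAAAAAAAAAAAAAAAAAAAAAAAAAAAAAAAAAAAAAAAAAAAAAAAAAAAAAAAAAAAAAAAAAAAAAAAAAAAAAAAAAAAAAAAAAAAAAAAAAAAAAAAAAAAAAAAAAAAAAAAAAAAAAAAAAAAAAAAAAAAAAAAAAAAAAAAAAAAAAAAAAAAAAAAAAAAAAAAAAAAAAAAAAAAAAAAAAAAAAAAAAAAAAAAAAAAAAAAAAAAAAAAAAAAAAAAAAAAAAAAAAAAAAAAAAAAAAAAAAAAAAAAAAAAAAAAAAAAAAAAAAAAAAAAAAAAAAAAAAAAAAAAAAAAAAAAAAAAAAAAAAAAAAAAAAAAAAAAAAAAAAAAAAAAAAAAAAAAAAAAAAAAAAAAAAAAAAAAAAAAAAAAAAAAAAAAAAAAAAAAAAAAAAAAAAAAAAAAAAAAAAAAAAAAAAAAAAAAAAAAAAAAAAAAAAAAAAAAAAAAAAAAAAAAAAAAAAAAAAAAAAAAAAAAAAAAAAAAAAAAAAAAAAAAAAAAAAAAAAAAAAAAAAAAA="/>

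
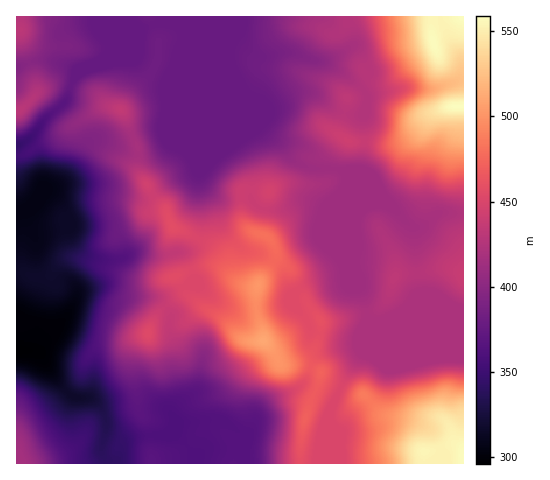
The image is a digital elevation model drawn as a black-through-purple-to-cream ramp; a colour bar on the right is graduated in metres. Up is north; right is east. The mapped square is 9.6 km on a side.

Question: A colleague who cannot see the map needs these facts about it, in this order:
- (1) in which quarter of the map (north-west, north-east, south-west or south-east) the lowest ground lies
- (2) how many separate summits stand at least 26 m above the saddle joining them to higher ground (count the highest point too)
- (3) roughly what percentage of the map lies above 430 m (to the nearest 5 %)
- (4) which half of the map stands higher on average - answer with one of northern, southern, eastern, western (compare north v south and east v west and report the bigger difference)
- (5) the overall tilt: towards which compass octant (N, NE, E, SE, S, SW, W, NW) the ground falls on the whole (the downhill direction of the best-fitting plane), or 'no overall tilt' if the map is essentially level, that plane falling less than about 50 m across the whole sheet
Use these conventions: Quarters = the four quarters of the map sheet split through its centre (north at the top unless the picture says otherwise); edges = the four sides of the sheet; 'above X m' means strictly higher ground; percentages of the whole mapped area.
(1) The lowest point lies in the south-west quarter of the map.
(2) Counting only tops that stand 26 m proud, the map has 7 summits.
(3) Roughly 35 % of the ground is higher than 430 m.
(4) The eastern half stands higher on average than the western half.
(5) On the whole the ground falls towards the west.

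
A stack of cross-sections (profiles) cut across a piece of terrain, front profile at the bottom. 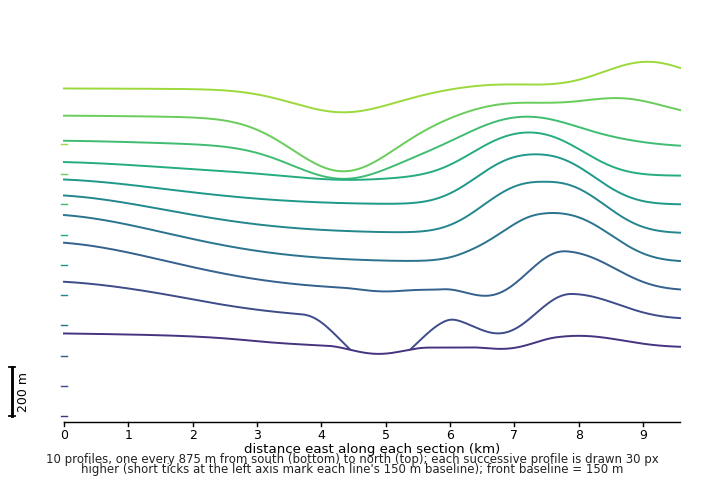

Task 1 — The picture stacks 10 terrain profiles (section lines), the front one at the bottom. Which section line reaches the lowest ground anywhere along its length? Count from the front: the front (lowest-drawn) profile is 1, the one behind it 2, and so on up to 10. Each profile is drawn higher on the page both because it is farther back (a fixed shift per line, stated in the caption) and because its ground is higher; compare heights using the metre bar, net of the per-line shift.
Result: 9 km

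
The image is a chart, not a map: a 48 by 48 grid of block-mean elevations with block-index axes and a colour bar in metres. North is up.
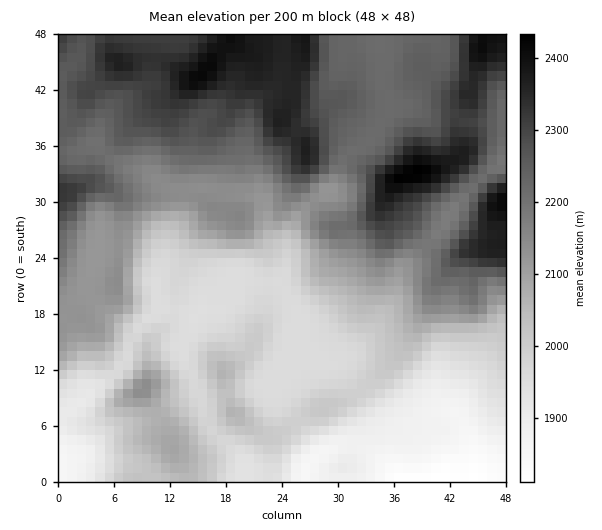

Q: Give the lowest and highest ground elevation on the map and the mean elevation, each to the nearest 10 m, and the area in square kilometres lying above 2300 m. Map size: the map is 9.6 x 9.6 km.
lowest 1810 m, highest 2440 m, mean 2120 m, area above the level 15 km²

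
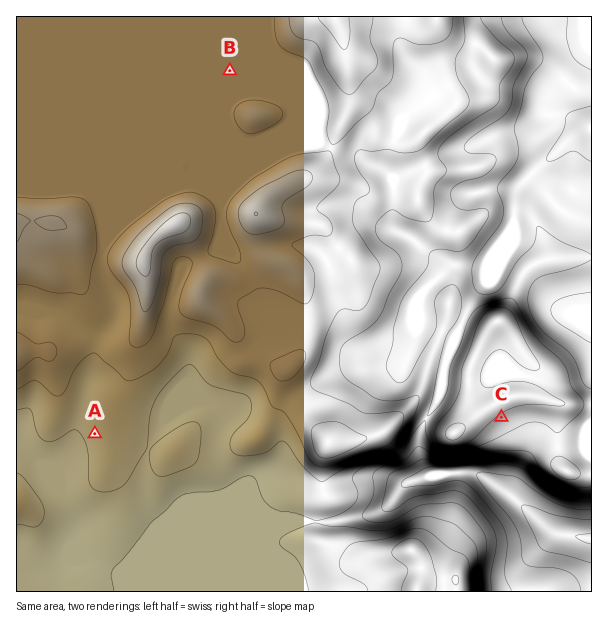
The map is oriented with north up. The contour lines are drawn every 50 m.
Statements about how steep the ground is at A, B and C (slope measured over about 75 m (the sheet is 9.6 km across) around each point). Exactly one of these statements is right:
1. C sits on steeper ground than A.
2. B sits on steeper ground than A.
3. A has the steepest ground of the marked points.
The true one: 1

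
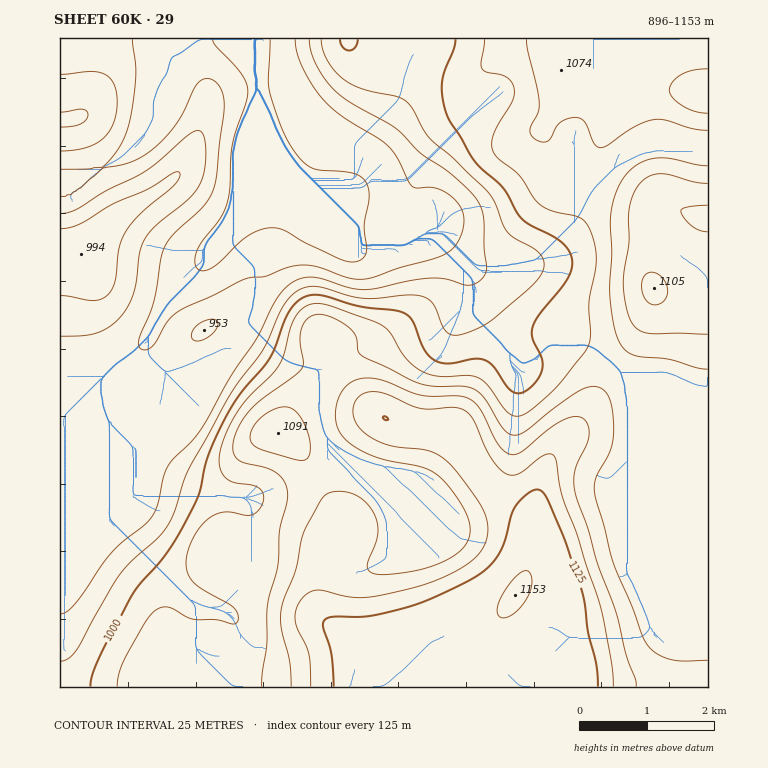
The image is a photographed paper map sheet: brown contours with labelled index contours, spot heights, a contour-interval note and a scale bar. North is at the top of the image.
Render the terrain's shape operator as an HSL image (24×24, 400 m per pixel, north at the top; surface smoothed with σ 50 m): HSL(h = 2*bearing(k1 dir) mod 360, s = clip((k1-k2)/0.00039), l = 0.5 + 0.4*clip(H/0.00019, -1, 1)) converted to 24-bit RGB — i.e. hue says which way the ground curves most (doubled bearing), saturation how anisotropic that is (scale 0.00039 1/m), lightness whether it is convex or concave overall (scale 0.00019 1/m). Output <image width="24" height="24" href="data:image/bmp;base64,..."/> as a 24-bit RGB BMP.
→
<image width="24" height="24" href="data:image/bmp;base64,Qk32BgAAAAAAADYAAAAoAAAAGAAAABgAAAABABgAAAAAAMAGAAATCwAAEwsAAAAAAAAAAAAAOym8fnSsuKWfvKyMZFyEgH9/RFKIc2GaYVB4sbdvwMR8fn+AgIB/WWaGr5GCkpVZcoB5f4CAanGJ5+62Q1q0N1/QYl/OfoDCNy5xe36LpoWEzKKRZmaegI2gQl6VciuBo0ZJfsJVucaGaImAfIBrVndrho9ivnR8V41IYYFpcJFv0eqVWGuVM0NlZTw6e31ILDh3kHyOi4Z7zsGaiGaYjWNYYThlISF6yrvXz+/ooL3io4nqtpLno3rVZ3WvkW+myJKdToiBhK1dsueNU2KlRBlof3qAgIB/NEpuZ3GKmpSPvpl9qDFQlHRFSZWJGGaMi8xyxeFmUXwwM3Q8U3qujm3T1JrtrXHUzpOqqnW1jtKUouSiUCWAYyh0f3+AgIB/P3BsRIuBgpyYuWm23ljE1cSvUK2pIjdek65J2b5in3xCMW0jPloaH0MLK10gyDl90Wx1xJWCsOaZibhYLAk9fGyBgIB/gIB/b4F9M4JgQ4xeUkp6u22179/blG2/JR6OfLV8uaqFuoaQfbKyUVmCf4B+HlVHUEgfwLFQ496hveWmk0OeNxNgf3+AgIB/gIB/f4B/aoFyOmtNNkRHa5FN4dBapFU8LytcrZ9jra5ynLWWu1mudWWCgH9/WBlbX68zQdmL7vDFrNB8bSxzVCt0f3+AgIB/f4B/f3+Af3+AWGV9PWKBVIOn7Uc7uGQUHCYUX6oic9BXlp5Kh0lXgXloZSkmZhlVvv7HAMP68r+e3YZDQSc+QlVxf3+AgIB/gH9/f3+Af3+AaW1/OKaVE2ar81L//8zij3LGY/CVQsCWezBDcR0Jjm8TK4SdbOm6yv/PAB9h6GGX/4mYdlWYK3WJfX6AgH9/gH9/f4B/gXaAj3ZoUpFWCUEqACdV+NPj79jz0+XpSBmUzwzUxsTn0e/6epn/1vX0vPC4AA4zODKj+s7a47DTLzCWc3SBgH9/gH9/f4B/bmiHoZKhaoGdfICAADEzndZz7MW96Y2LMhN8Xonl1vXvt9rxOmz94Nrx8MHEDAQvH0ZOyZNg7YuImDiodXSBgH9/gH9+fIJbV41eaJ6Ir2Khi4daHmprAF020XRR/2xKg38uCMswk/EomZMrGUgaZ1oi/0gkSg9CIDonXIwv0ZZdujZggnRKdmBCjnRAjIpofKRKL4I8ODR87HuoUsInADMlHhtm/4B93rd+KdZDX7wvn6lERVk1IT8wyVo5siiaZ1uQSZ1Of3REyCBEwnNEW4BWeZ9wi3F1urF2RapYD2ZsYrPU9tXzHVnZACIz79Py2+fwzNr/tpr+5IrhrmarLllxZ1qAkGKvn4O+qYWtXEOBtUKj4r2vf762Y5m9eHGRvcqokbenKISOFHhMhJNF5HWgAEVcGP9s5fzPdDWcjRh84War6o/Rgz6yTWNwWn9oZmaJrm6cgDetjE6x8O/bqs7PRU2bgJCytcqdo5x9WGB5O2dXIE03r4dUW7KFALkascEAMBIDKiUJZYASnG4zyy2KokFgcXY3RE4mbnAvRjpgWah63O+6uFpkez5YrIDo4pKjvGVHaV9CT2c/KmtTL4FLqrdtl387bzwff2BbikCJnq84NWUkVzVFwzx20zVNe21BPZs4MHJ2WLdP5d1Chzw1qGJcVymP86ze/bns1nC1b5ZdJ6FlOHaBdoRXg3JngH9/enyARUuNxpWMZJFzKCU6VDwtw2xfwauzg7emKIOYRIW63qWlhbHFnr3hEkANFoYR2mvg/8z49NfoeM6xDS1rf3+AgH9/gnlqfXNgQU9otpJpmjBDSBg6co1CPc9GlLiGm6uVVYmVDIyJxeLYzdzmVIDGaoUUE3AAADMOXDGj/8zS4rumBQ49f3+AiFt4mHh6i26HU0hjfUc7qjFUPXHCstXilLvHb7B1cayGqWiVI5FJFJUBmn8LUDgVxrrkwNrGDJV3AzAs6KJb/87ABhpLfHGBl2Obi11xhzA6czs5TZiMi6DCgs7KQ8bEtpDLy6i2jXVciU2E24FRKl4eXkAef1oRoYvE6NDSily3Bh8zNJYv/OPHNxq4S0SAkWRzgR1Rrkw9fsqnVMXLVoqjuKCEOolAMWdC1TYxzIRVKqSt1aTjwY3sY0HkysnmcnGTzpWK0WSTHDJ5Layq4ue0ozG+YDuMijKFqCaKw+aze82uWIefQHeevIe9xYejNElneZdQ6PLUM1OhOoxDhbMsWHLVtMTaanU7o4w4wIVYQkKHOYZhvMopeDNWQz19YyOnsI/X5PHad5yuYniXSHB/TnJfv3Bnfla2XrC35++dQzN6f4B/fYB8QX86bYgq"/>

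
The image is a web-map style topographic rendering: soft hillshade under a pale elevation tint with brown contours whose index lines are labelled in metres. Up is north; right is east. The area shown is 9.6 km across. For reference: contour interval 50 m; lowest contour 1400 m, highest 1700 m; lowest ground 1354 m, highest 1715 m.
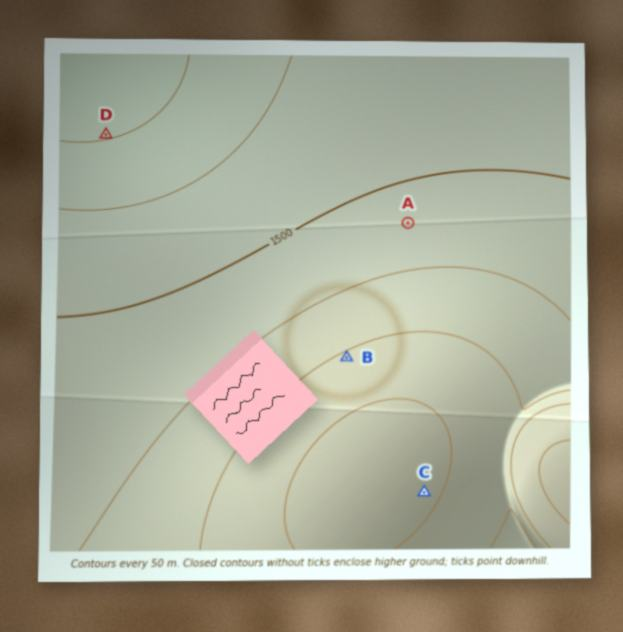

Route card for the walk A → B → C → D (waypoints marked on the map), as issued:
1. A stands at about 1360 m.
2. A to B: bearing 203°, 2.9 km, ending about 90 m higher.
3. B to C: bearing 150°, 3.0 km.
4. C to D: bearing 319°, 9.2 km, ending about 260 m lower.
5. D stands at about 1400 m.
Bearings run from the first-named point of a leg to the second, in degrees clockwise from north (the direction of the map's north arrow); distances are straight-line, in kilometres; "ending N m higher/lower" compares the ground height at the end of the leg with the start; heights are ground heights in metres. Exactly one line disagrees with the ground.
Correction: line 1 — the height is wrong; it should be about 1520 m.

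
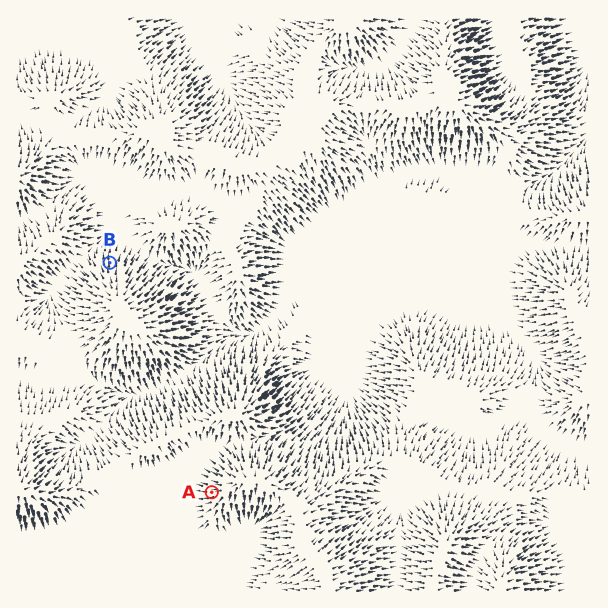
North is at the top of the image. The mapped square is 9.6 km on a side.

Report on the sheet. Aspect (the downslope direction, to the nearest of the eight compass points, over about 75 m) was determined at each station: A W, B N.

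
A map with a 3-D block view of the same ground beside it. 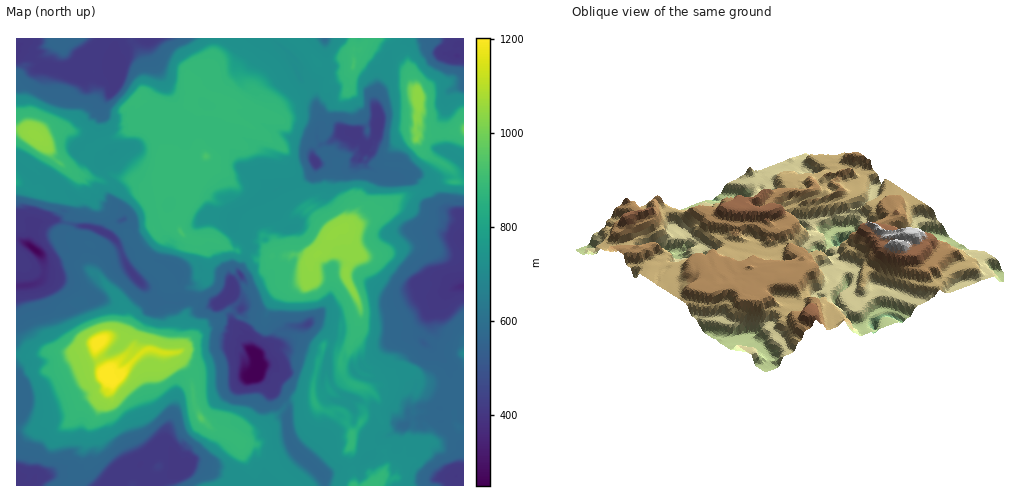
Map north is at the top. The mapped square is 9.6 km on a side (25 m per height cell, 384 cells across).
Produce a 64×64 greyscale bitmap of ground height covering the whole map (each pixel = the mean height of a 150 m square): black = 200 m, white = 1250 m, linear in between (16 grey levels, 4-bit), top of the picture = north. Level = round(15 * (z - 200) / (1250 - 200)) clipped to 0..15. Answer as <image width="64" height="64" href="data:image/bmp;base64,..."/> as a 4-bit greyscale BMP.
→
<image width="64" height="64" href="data:image/bmp;base64,Qk12CAAAAAAAAHYAAAAoAAAAQAAAAEAAAAABAAQAAAAAAAAIAAATCwAAEwsAABAAAAAAAAAAAAAAABEREQAiIiIAMzMzAERERABVVVUAZmZmAHd3dwCIiIgAmZmZAKqqqgC7u7sAzMzMAN3d3QDu7u4A////ADMzRVVVUzMzMzMzNFVnd3d3d3eIh3ZniJmqmIh2VEMzMzM0VVVVMzMzMzMzNVVnd3iHeId3ZVeIiJqpiHZUMzMzM0VVVVVDMzMzMzMzVVd3iIeId3ZVZ3iIiJiId1VDM0VVVVVVVVQzMzMzMzNVV4iYiId3ZVZ3iId4iIiHdlVEVVVWVWZmVVQzMzMzNFZ4mqmIh3ZVZ3iIh3eIiHd3ZVVVVXd2Z3dmVVQzMzNFZ4mqqpiHZVZ3iImYiIh3d3d2VVZnd3d3d3dlVUMzNFZ4mqqqmIdlZ3iIiZiHd3d3d3ZVZ3d4iIiIh3ZlVDNFaJqqqqqIh1V4iIiJmId3d3d2ZVVnd4iZmamYh3dlVEV6qqqqqYh3VniIiImYiIdlZVVVVVZ3iJqqqqqYd3dVVoq6qqqYd3dWeIiIiYmIh2ZlVVVVVXeImqqruqmIh3VWmqqpmIdmZlaIiZmYiIiHdmZVVVVVZ4iaqqzMupmIh2eaqYd2ZlVVZoiZiIiIiId2ZlVVVVVniKqqzMzLqqmId5qodlVVVEVXiJiIiIiIiHd3ZVVVVWeJqqvM3ty6qqmIqqh1UzNDM1Z4mIiImZiId3dmVVVVeImqrMzu7My6qpmqqGVDIiMzVXiYiJmZiIiHd3ZVVVZ4mqq8ze7uzMzLqqqoZUMREjM1aIiImYiIiHd3dlVVZ4mqqszN7u7czMzLqqhlQxERMzRniIiYiIiId3dlVVV3iJqrzM3u7dzMzMy6qGVDIREzNVeIiZmIiHd3dlVVVXeJqqzMzd3d3d3d3MqXVTMhEjM1V4iImYiHd3ZVVVVWd4mqrMze3M3d3d3dy5dUMyESM0VWeIiamYdmVVVVVVZneImqzO7tzMzMzMzKl1QzIjMzRVV4iJqph2VVVVVVVWZ3eJq8zu3MzMu6qqqXVDMzNERVVWeIiqqHZVVVVVVVVWZ3eJq8zMzKqZmYiIdVMzNVVVVEVniJqpdlVVVUVVVVVWZneJq7uqmHd3h3dlVDRVVVVVRFeIqql2VVVEREVVVVVVVneImYh2ZWZ3ZVVURFVVVVVVV4iqqXZVVUMzNFVVVVVVVmd3h3VVVVZVQzREVWd3d3dniaq5dVVUMzMzQ0RFVVVVVnd2VVVVVVVDM0RVeJmZmYiKq6h1VVQzMzMzMzNFVVVWd2VVVVVVVlUzNFaJqqqqqZq8qHZVQzMzMzIiMzRVVWd2VURVVVZndUM1V4qqq8y6qsuYd1VDMzMzIzMjM1VWd2VUNFVVVXd2U0RXmqqszMqrypiHZVMzMzMzMzMzVVd2VUNFVVVVd3ZURWiqqqzMuqvKqph2VUMzMzMzMzRVZmVVRFVVVVZ3d2VWeKqqrMy6q8uqqYdVVEMzMzMiNFVVVVVFVVVWZ4iId3eJqqqrzMy8zMuqmHVVVUMzMRNFVVVVVEVVZ3iJmqmZmIiqqqrMzMzMy6qodlVVQzMSM1VVVVVUVVZ5maqqqqmIiJqqqqzMzMy6qYh2VVVDMyM0VVVVVDRVV5qqqqqqqIiImZmZqszMzLqYh2VVVTMzMzRVVVQzRVVoqqqqmamIeIiIiIiavMzMuqh3ZVVVQzMzM0RUREVVVWmqqqqIiId4iIiIiJqrzMzKqYdlVVVDMzMzNFVVVVVVeaqqqpiIh3eIiIiImqq8zLqqqHdlVUMzM0RVVmZ2VVaJqqqqqIiId3iIiIiZmqqqqqqpiHVVRDVVZnd3d3ZVZ5qqqqqpmIiId3iIiIiImqqqqqqIdVVVVnd4iHeId2eJqqqqqqqpiIiHd3iIiIiJqqmZmZiHZmZoiIiIiIiHiImqqqqqqqqZmIh3d3eHd3iJiHd3d4h3eIiIiIiJmYiImqqqqqqqqqqYiHd3d3ZmZmd2VVVVZ4iZmIiIiKqpiIiaqqqqqqqqqpiIiIiHZVVVVVVVVVVXiJmYiIiaqpiIiImaqqqqqqqqiIiIiIdURVVUVVVVVWiJmYiImqqoiIiIiJqqqqqqqqqYiIiIhlNFVVREVVVWiZmYiIm7upiIiHiIiaqqqqqqqqqZmZmGVFVVVDNFZmiamIiJq8y6iIiIiIiJqqqqqqqqqqqqqYZVVVRDM0VniqqYiJrMzLqYiIiIiJqqqqqqqqqqqqqph1VVQzMzNXibuqqarMzMqqmIiIiaqqqqqqqqqqqqqpmHZVVDMzQ0aKu6qqqrzMuqmId3eKqqqqqqqqqqqqqqqphlVUNERDRoq8qqqqq7qqmId2V4qqqqqqqqqqqqqqqqmHVVVVVUM2iryqmZqqqZh3d2VWiqqqqqqqqqqqqqqqqYdVZmdlQ0aKvLqIiYiHdlVVVVV5qqqqqqqqqqqqqqqYh2Z3iHdDVoq8uYeId3ZVVVVVRFeaqqmqqqqqqqqqqYh3d3iZh1VXiry6h3dmVVVVVERDNompiJqqqqqqqqmYiHd3iJqXVVeKzKqHdlVVVUQzMzM0aIh3iqqqqqmZmYiHd3eImpd2d4q7qYd2VURDMzMzMzNWdmeKqqqqmZmYiId3d4iqqHd3iqqYd2VUMzMzMzMzM1VVVomqqqqZiIiId3eIiKqph3eKqYdlVTMzMzMzMzMzRVVWeKqqqpiIiId3d4iIqqqId4mYdUQzMzNEVDMzMzM0VVV4iaqpmIiId3d4iHiqqqiHiIdlMzMzNFVVQzMzMzREVWd4iZmIiHd3d4iHeJqqqYiId1UzMzMzVVVVMzMzMzM0VWd4iIiHd3d4iHdniaqqmId2VUMz"/>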